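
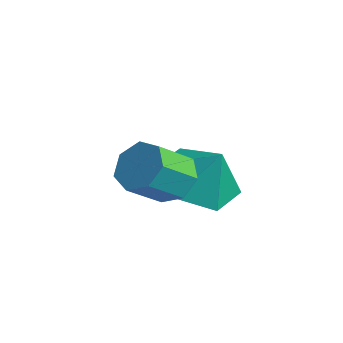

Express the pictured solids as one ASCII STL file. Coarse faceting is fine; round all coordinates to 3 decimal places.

solid 
facet normal -0.491 -0.178 -0.853
outer loop
vertex 2.811 -1.154 -2.232
vertex 2.35 -1.908 -1.809
vertex 1.959 -1.01 -1.771
endloop
endfacet
facet normal 0.333 0.879 0.341
outer loop
vertex 2.811 -1.154 -2.232
vertex 1.959 -1.01 -1.771
vertex 2.89 -1.712 -0.871
endloop
endfacet
facet normal -0.491 -0.178 -0.853
outer loop
vertex 1.959 -1.01 -1.771
vertex 2.35 -1.908 -1.809
vertex 1.497 -1.764 -1.348
endloop
endfacet
facet normal -0.280 0.595 0.754
outer loop
vertex 1.959 -1.01 -1.771
vertex 1.497 -1.764 -1.348
vertex 2.89 -1.712 -0.871
endloop
endfacet
facet normal -0.491 -0.179 -0.853
outer loop
vertex 1.497 -1.764 -1.348
vertex 2.35 -1.908 -1.809
vertex 1.888 -2.661 -1.385
endloop
endfacet
facet normal -0.313 -0.175 0.933
outer loop
vertex 1.497 -1.764 -1.348
vertex 1.888 -2.661 -1.385
vertex 2.89 -1.712 -0.871
endloop
endfacet
facet normal -0.492 -0.178 -0.852
outer loop
vertex 1.888 -2.661 -1.385
vertex 2.35 -1.908 -1.809
vertex 2.74 -2.806 -1.847
endloop
endfacet
facet normal 0.267 -0.662 0.701
outer loop
vertex 1.888 -2.661 -1.385
vertex 2.74 -2.806 -1.847
vertex 2.89 -1.712 -0.871
endloop
endfacet
facet normal -0.491 -0.177 -0.853
outer loop
vertex 2.74 -2.806 -1.847
vertex 2.35 -1.908 -1.809
vertex 3.202 -2.052 -2.27
endloop
endfacet
facet normal 0.880 -0.378 0.288
outer loop
vertex 2.74 -2.806 -1.847
vertex 3.202 -2.052 -2.27
vertex 2.89 -1.712 -0.871
endloop
endfacet
facet normal -0.491 -0.178 -0.853
outer loop
vertex 3.202 -2.052 -2.27
vertex 2.35 -1.908 -1.809
vertex 2.811 -1.154 -2.232
endloop
endfacet
facet normal 0.913 0.393 0.108
outer loop
vertex 3.202 -2.052 -2.27
vertex 2.811 -1.154 -2.232
vertex 2.89 -1.712 -0.871
endloop
endfacet
facet normal -0.033 0.790 -0.612
outer loop
vertex 3.787 -3.297 -1.146
vertex 3.222 -3.141 -0.914
vertex 3.792 -2.962 -0.714
endloop
endfacet
facet normal 0.999 0.021 -0.027
outer loop
vertex 3.787 -3.297 -1.146
vertex 3.792 -2.962 -0.714
vertex 3.822 -4.135 -0.498
endloop
endfacet
facet normal 0.999 0.021 -0.027
outer loop
vertex 3.822 -4.135 -0.498
vertex 3.792 -2.962 -0.714
vertex 3.827 -3.8 -0.066
endloop
endfacet
facet normal 0.033 -0.790 0.612
outer loop
vertex 3.822 -4.135 -0.498
vertex 3.827 -3.8 -0.066
vertex 3.258 -3.979 -0.266
endloop
endfacet
facet normal -0.034 0.791 -0.611
outer loop
vertex 3.792 -2.962 -0.714
vertex 3.222 -3.141 -0.914
vertex 3.368 -2.762 -0.432
endloop
endfacet
facet normal 0.631 0.491 0.601
outer loop
vertex 3.792 -2.962 -0.714
vertex 3.368 -2.762 -0.432
vertex 3.827 -3.8 -0.066
endloop
endfacet
facet normal 0.632 0.491 0.600
outer loop
vertex 3.827 -3.8 -0.066
vertex 3.368 -2.762 -0.432
vertex 3.404 -3.6 0.216
endloop
endfacet
facet normal 0.034 -0.791 0.611
outer loop
vertex 3.827 -3.8 -0.066
vertex 3.404 -3.6 0.216
vertex 3.258 -3.979 -0.266
endloop
endfacet
facet normal -0.033 0.791 -0.611
outer loop
vertex 3.368 -2.762 -0.432
vertex 3.222 -3.141 -0.914
vertex 2.834 -2.848 -0.514
endloop
endfacet
facet normal -0.215 0.592 0.777
outer loop
vertex 3.368 -2.762 -0.432
vertex 2.834 -2.848 -0.514
vertex 3.404 -3.6 0.216
endloop
endfacet
facet normal -0.213 0.592 0.777
outer loop
vertex 3.404 -3.6 0.216
vertex 2.834 -2.848 -0.514
vertex 2.87 -3.686 0.135
endloop
endfacet
facet normal 0.035 -0.791 0.611
outer loop
vertex 3.404 -3.6 0.216
vertex 2.87 -3.686 0.135
vertex 3.258 -3.979 -0.266
endloop
endfacet
facet normal -0.033 0.791 -0.611
outer loop
vertex 2.834 -2.848 -0.514
vertex 3.222 -3.141 -0.914
vertex 2.593 -3.154 -0.897
endloop
endfacet
facet normal -0.897 0.246 0.368
outer loop
vertex 2.834 -2.848 -0.514
vertex 2.593 -3.154 -0.897
vertex 2.87 -3.686 0.135
endloop
endfacet
facet normal -0.896 0.248 0.368
outer loop
vertex 2.87 -3.686 0.135
vertex 2.593 -3.154 -0.897
vertex 2.628 -3.992 -0.248
endloop
endfacet
facet normal 0.034 -0.791 0.611
outer loop
vertex 2.87 -3.686 0.135
vertex 2.628 -3.992 -0.248
vertex 3.258 -3.979 -0.266
endloop
endfacet
facet normal -0.033 0.790 -0.612
outer loop
vertex 2.593 -3.154 -0.897
vertex 3.222 -3.141 -0.914
vertex 2.825 -3.451 -1.293
endloop
endfacet
facet normal -0.905 -0.284 -0.317
outer loop
vertex 2.593 -3.154 -0.897
vertex 2.825 -3.451 -1.293
vertex 2.628 -3.992 -0.248
endloop
endfacet
facet normal -0.905 -0.284 -0.317
outer loop
vertex 2.628 -3.992 -0.248
vertex 2.825 -3.451 -1.293
vertex 2.86 -4.289 -0.644
endloop
endfacet
facet normal 0.034 -0.790 0.612
outer loop
vertex 2.628 -3.992 -0.248
vertex 2.86 -4.289 -0.644
vertex 3.258 -3.979 -0.266
endloop
endfacet
facet normal -0.034 0.791 -0.611
outer loop
vertex 2.825 -3.451 -1.293
vertex 3.222 -3.141 -0.914
vertex 3.357 -3.514 -1.404
endloop
endfacet
facet normal -0.231 -0.602 -0.765
outer loop
vertex 2.825 -3.451 -1.293
vertex 3.357 -3.514 -1.404
vertex 2.86 -4.289 -0.644
endloop
endfacet
facet normal -0.231 -0.602 -0.765
outer loop
vertex 2.86 -4.289 -0.644
vertex 3.357 -3.514 -1.404
vertex 3.392 -4.352 -0.755
endloop
endfacet
facet normal 0.034 -0.790 0.612
outer loop
vertex 2.86 -4.289 -0.644
vertex 3.392 -4.352 -0.755
vertex 3.258 -3.979 -0.266
endloop
endfacet
facet normal -0.033 0.791 -0.611
outer loop
vertex 3.357 -3.514 -1.404
vertex 3.222 -3.141 -0.914
vertex 3.787 -3.297 -1.146
endloop
endfacet
facet normal 0.616 -0.466 -0.635
outer loop
vertex 3.357 -3.514 -1.404
vertex 3.787 -3.297 -1.146
vertex 3.392 -4.352 -0.755
endloop
endfacet
facet normal 0.615 -0.466 -0.636
outer loop
vertex 3.392 -4.352 -0.755
vertex 3.787 -3.297 -1.146
vertex 3.822 -4.135 -0.498
endloop
endfacet
facet normal 0.033 -0.790 0.612
outer loop
vertex 3.392 -4.352 -0.755
vertex 3.822 -4.135 -0.498
vertex 3.258 -3.979 -0.266
endloop
endfacet

endsolid


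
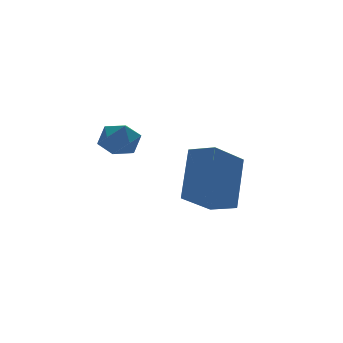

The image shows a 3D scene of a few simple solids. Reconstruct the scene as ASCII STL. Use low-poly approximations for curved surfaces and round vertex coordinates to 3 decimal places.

solid 
facet normal -0.390 -0.464 -0.795
outer loop
vertex 2.418 -4.747 -3.193
vertex 1.964 -3.899 -3.465
vertex 3.684 -4.344 -4.049
endloop
endfacet
facet normal 0.454 -0.848 0.273
outer loop
vertex 4.476 -3.401 -2.435
vertex 2.418 -4.747 -3.193
vertex 3.684 -4.344 -4.049
endloop
endfacet
facet normal -0.390 -0.464 -0.795
outer loop
vertex 3.684 -4.344 -4.049
vertex 1.964 -3.899 -3.465
vertex 3.23 -3.496 -4.321
endloop
endfacet
facet normal 0.801 0.255 -0.542
outer loop
vertex 3.23 -3.496 -4.321
vertex 4.476 -3.401 -2.435
vertex 3.684 -4.344 -4.049
endloop
endfacet
facet normal -0.801 -0.255 0.542
outer loop
vertex 2.418 -4.747 -3.193
vertex 2.756 -2.956 -1.851
vertex 1.964 -3.899 -3.465
endloop
endfacet
facet normal 0.454 -0.848 0.273
outer loop
vertex 3.21 -3.804 -1.579
vertex 2.418 -4.747 -3.193
vertex 4.476 -3.401 -2.435
endloop
endfacet
facet normal -0.801 -0.255 0.542
outer loop
vertex 3.21 -3.804 -1.579
vertex 2.756 -2.956 -1.851
vertex 2.418 -4.747 -3.193
endloop
endfacet
facet normal -0.454 0.848 -0.273
outer loop
vertex 1.964 -3.899 -3.465
vertex 2.756 -2.956 -1.851
vertex 3.23 -3.496 -4.321
endloop
endfacet
facet normal 0.801 0.255 -0.542
outer loop
vertex 4.022 -2.553 -2.707
vertex 4.476 -3.401 -2.435
vertex 3.23 -3.496 -4.321
endloop
endfacet
facet normal -0.454 0.848 -0.273
outer loop
vertex 3.23 -3.496 -4.321
vertex 2.756 -2.956 -1.851
vertex 4.022 -2.553 -2.707
endloop
endfacet
facet normal 0.390 0.464 0.795
outer loop
vertex 4.022 -2.553 -2.707
vertex 3.21 -3.804 -1.579
vertex 4.476 -3.401 -2.435
endloop
endfacet
facet normal 0.390 0.464 0.795
outer loop
vertex 2.756 -2.956 -1.851
vertex 3.21 -3.804 -1.579
vertex 4.022 -2.553 -2.707
endloop
endfacet
facet normal -0.560 0.811 0.168
outer loop
vertex -0.024 -3.043 -0.825
vertex -0.608 -3.428 -0.914
vertex -0.322 -3.363 -0.273
endloop
endfacet
facet normal 0.058 0.850 0.524
outer loop
vertex -0.024 -3.043 -0.825
vertex -0.322 -3.363 -0.273
vertex 0.378 -3.366 -0.345
endloop
endfacet
facet normal 0.589 0.807 0.049
outer loop
vertex -0.024 -3.043 -0.825
vertex 0.378 -3.366 -0.345
vertex 0.526 -3.432 -1.031
endloop
endfacet
facet normal 0.300 0.742 -0.600
outer loop
vertex -0.024 -3.043 -0.825
vertex 0.526 -3.432 -1.031
vertex -0.083 -3.47 -1.382
endloop
endfacet
facet normal -0.410 0.744 -0.527
outer loop
vertex -0.024 -3.043 -0.825
vertex -0.083 -3.47 -1.382
vertex -0.608 -3.428 -0.914
endloop
endfacet
facet normal 0.099 0.281 0.954
outer loop
vertex 0.378 -3.366 -0.345
vertex -0.322 -3.363 -0.273
vertex 0.043 -3.95 -0.138
endloop
endfacet
facet normal -0.899 0.220 0.379
outer loop
vertex -0.322 -3.363 -0.273
vertex -0.608 -3.428 -0.914
vertex -0.566 -3.988 -0.489
endloop
endfacet
facet normal -0.656 0.112 -0.746
outer loop
vertex -0.608 -3.428 -0.914
vertex -0.083 -3.47 -1.382
vertex -0.418 -4.054 -1.175
endloop
endfacet
facet normal 0.491 0.107 -0.864
outer loop
vertex -0.083 -3.47 -1.382
vertex 0.526 -3.432 -1.031
vertex 0.282 -4.057 -1.247
endloop
endfacet
facet normal 0.959 0.213 0.186
outer loop
vertex 0.526 -3.432 -1.031
vertex 0.378 -3.366 -0.345
vertex 0.568 -3.992 -0.606
endloop
endfacet
facet normal -0.300 -0.742 0.600
outer loop
vertex -0.016 -4.377 -0.695
vertex 0.043 -3.95 -0.138
vertex -0.566 -3.988 -0.489
endloop
endfacet
facet normal -0.589 -0.807 -0.049
outer loop
vertex -0.016 -4.377 -0.695
vertex -0.566 -3.988 -0.489
vertex -0.418 -4.054 -1.175
endloop
endfacet
facet normal -0.058 -0.850 -0.524
outer loop
vertex -0.016 -4.377 -0.695
vertex -0.418 -4.054 -1.175
vertex 0.282 -4.057 -1.247
endloop
endfacet
facet normal 0.560 -0.811 -0.168
outer loop
vertex -0.016 -4.377 -0.695
vertex 0.282 -4.057 -1.247
vertex 0.568 -3.992 -0.606
endloop
endfacet
facet normal 0.410 -0.744 0.527
outer loop
vertex -0.016 -4.377 -0.695
vertex 0.568 -3.992 -0.606
vertex 0.043 -3.95 -0.138
endloop
endfacet
facet normal -0.491 -0.107 0.864
outer loop
vertex -0.566 -3.988 -0.489
vertex 0.043 -3.95 -0.138
vertex -0.322 -3.363 -0.273
endloop
endfacet
facet normal -0.959 -0.213 -0.186
outer loop
vertex -0.418 -4.054 -1.175
vertex -0.566 -3.988 -0.489
vertex -0.608 -3.428 -0.914
endloop
endfacet
facet normal -0.099 -0.281 -0.954
outer loop
vertex 0.282 -4.057 -1.247
vertex -0.418 -4.054 -1.175
vertex -0.083 -3.47 -1.382
endloop
endfacet
facet normal 0.899 -0.220 -0.379
outer loop
vertex 0.568 -3.992 -0.606
vertex 0.282 -4.057 -1.247
vertex 0.526 -3.432 -1.031
endloop
endfacet
facet normal 0.656 -0.112 0.746
outer loop
vertex 0.043 -3.95 -0.138
vertex 0.568 -3.992 -0.606
vertex 0.378 -3.366 -0.345
endloop
endfacet

endsolid


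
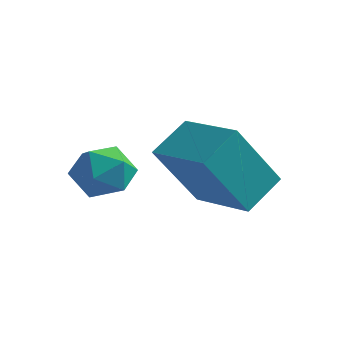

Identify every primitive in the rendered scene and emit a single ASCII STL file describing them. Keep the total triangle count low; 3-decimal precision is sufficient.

solid 
facet normal -0.960 0.254 -0.114
outer loop
vertex 2.76 2.625 4.119
vertex 3.23 3.655 2.458
vertex 2.577 1.632 3.451
endloop
endfacet
facet normal -0.234 -0.513 0.826
outer loop
vertex 4.19 1.205 3.642
vertex 2.76 2.625 4.119
vertex 2.577 1.632 3.451
endloop
endfacet
facet normal -0.960 0.254 -0.113
outer loop
vertex 2.577 1.632 3.451
vertex 3.23 3.655 2.458
vertex 3.046 2.663 1.79
endloop
endfacet
facet normal -0.152 -0.820 -0.552
outer loop
vertex 3.046 2.663 1.79
vertex 4.19 1.205 3.642
vertex 2.577 1.632 3.451
endloop
endfacet
facet normal 0.152 0.820 0.552
outer loop
vertex 2.76 2.625 4.119
vertex 4.843 3.228 2.649
vertex 3.23 3.655 2.458
endloop
endfacet
facet normal -0.234 -0.513 0.826
outer loop
vertex 4.374 2.197 4.31
vertex 2.76 2.625 4.119
vertex 4.19 1.205 3.642
endloop
endfacet
facet normal 0.152 0.820 0.552
outer loop
vertex 4.374 2.197 4.31
vertex 4.843 3.228 2.649
vertex 2.76 2.625 4.119
endloop
endfacet
facet normal 0.234 0.513 -0.826
outer loop
vertex 3.23 3.655 2.458
vertex 4.843 3.228 2.649
vertex 3.046 2.663 1.79
endloop
endfacet
facet normal -0.152 -0.820 -0.552
outer loop
vertex 4.66 2.235 1.981
vertex 4.19 1.205 3.642
vertex 3.046 2.663 1.79
endloop
endfacet
facet normal 0.234 0.513 -0.826
outer loop
vertex 3.046 2.663 1.79
vertex 4.843 3.228 2.649
vertex 4.66 2.235 1.981
endloop
endfacet
facet normal 0.960 -0.255 0.114
outer loop
vertex 4.66 2.235 1.981
vertex 4.374 2.197 4.31
vertex 4.19 1.205 3.642
endloop
endfacet
facet normal 0.961 -0.254 0.114
outer loop
vertex 4.843 3.228 2.649
vertex 4.374 2.197 4.31
vertex 4.66 2.235 1.981
endloop
endfacet
facet normal 0.280 0.043 0.959
outer loop
vertex 1.937 1.22 3.614
vertex 1.805 0.436 3.688
vertex 2.525 0.7 3.466
endloop
endfacet
facet normal 0.619 0.537 0.573
outer loop
vertex 1.937 1.22 3.614
vertex 2.525 0.7 3.466
vertex 2.42 1.332 2.987
endloop
endfacet
facet normal 0.128 0.955 0.269
outer loop
vertex 1.937 1.22 3.614
vertex 2.42 1.332 2.987
vertex 1.634 1.458 2.914
endloop
endfacet
facet normal -0.515 0.719 0.467
outer loop
vertex 1.937 1.22 3.614
vertex 1.634 1.458 2.914
vertex 1.254 0.904 3.347
endloop
endfacet
facet normal -0.421 0.155 0.894
outer loop
vertex 1.937 1.22 3.614
vertex 1.254 0.904 3.347
vertex 1.805 0.436 3.688
endloop
endfacet
facet normal 0.978 0.203 0.054
outer loop
vertex 2.42 1.332 2.987
vertex 2.525 0.7 3.466
vertex 2.586 0.616 2.673
endloop
endfacet
facet normal 0.428 -0.597 0.679
outer loop
vertex 2.525 0.7 3.466
vertex 1.805 0.436 3.688
vertex 2.206 0.062 3.106
endloop
endfacet
facet normal -0.707 -0.415 0.573
outer loop
vertex 1.805 0.436 3.688
vertex 1.254 0.904 3.347
vertex 1.42 0.188 3.033
endloop
endfacet
facet normal -0.860 0.497 -0.119
outer loop
vertex 1.254 0.904 3.347
vertex 1.634 1.458 2.914
vertex 1.315 0.82 2.554
endloop
endfacet
facet normal 0.182 0.879 -0.440
outer loop
vertex 1.634 1.458 2.914
vertex 2.42 1.332 2.987
vertex 2.035 1.084 2.332
endloop
endfacet
facet normal 0.515 -0.719 -0.467
outer loop
vertex 1.903 0.3 2.406
vertex 2.586 0.616 2.673
vertex 2.206 0.062 3.106
endloop
endfacet
facet normal -0.128 -0.955 -0.269
outer loop
vertex 1.903 0.3 2.406
vertex 2.206 0.062 3.106
vertex 1.42 0.188 3.033
endloop
endfacet
facet normal -0.619 -0.537 -0.573
outer loop
vertex 1.903 0.3 2.406
vertex 1.42 0.188 3.033
vertex 1.315 0.82 2.554
endloop
endfacet
facet normal -0.280 -0.043 -0.959
outer loop
vertex 1.903 0.3 2.406
vertex 1.315 0.82 2.554
vertex 2.035 1.084 2.332
endloop
endfacet
facet normal 0.421 -0.155 -0.894
outer loop
vertex 1.903 0.3 2.406
vertex 2.035 1.084 2.332
vertex 2.586 0.616 2.673
endloop
endfacet
facet normal 0.860 -0.497 0.119
outer loop
vertex 2.206 0.062 3.106
vertex 2.586 0.616 2.673
vertex 2.525 0.7 3.466
endloop
endfacet
facet normal -0.182 -0.879 0.440
outer loop
vertex 1.42 0.188 3.033
vertex 2.206 0.062 3.106
vertex 1.805 0.436 3.688
endloop
endfacet
facet normal -0.978 -0.203 -0.054
outer loop
vertex 1.315 0.82 2.554
vertex 1.42 0.188 3.033
vertex 1.254 0.904 3.347
endloop
endfacet
facet normal -0.428 0.597 -0.679
outer loop
vertex 2.035 1.084 2.332
vertex 1.315 0.82 2.554
vertex 1.634 1.458 2.914
endloop
endfacet
facet normal 0.707 0.415 -0.573
outer loop
vertex 2.586 0.616 2.673
vertex 2.035 1.084 2.332
vertex 2.42 1.332 2.987
endloop
endfacet

endsolid


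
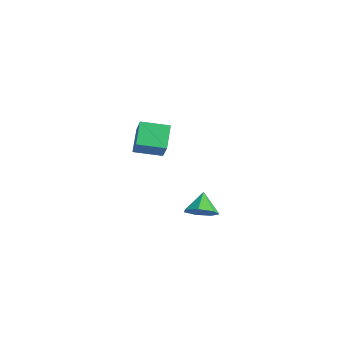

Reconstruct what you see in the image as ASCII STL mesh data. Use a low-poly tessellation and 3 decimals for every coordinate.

solid 
facet normal 0.545 -0.494 -0.678
outer loop
vertex 4.098 0.519 -2.585
vertex 3.703 0.959 -3.223
vertex 4.428 1.166 -2.791
endloop
endfacet
facet normal 0.307 0.143 0.941
outer loop
vertex 4.098 0.519 -2.585
vertex 4.428 1.166 -2.791
vertex 3.037 1.561 -2.397
endloop
endfacet
facet normal 0.545 -0.493 -0.678
outer loop
vertex 4.428 1.166 -2.791
vertex 3.703 0.959 -3.223
vertex 4.212 1.657 -3.322
endloop
endfacet
facet normal 0.368 0.752 0.546
outer loop
vertex 4.428 1.166 -2.791
vertex 4.212 1.657 -3.322
vertex 3.037 1.561 -2.397
endloop
endfacet
facet normal 0.545 -0.494 -0.678
outer loop
vertex 4.212 1.657 -3.322
vertex 3.703 0.959 -3.223
vertex 3.612 1.622 -3.779
endloop
endfacet
facet normal -0.070 0.997 0.015
outer loop
vertex 4.212 1.657 -3.322
vertex 3.612 1.622 -3.779
vertex 3.037 1.561 -2.397
endloop
endfacet
facet normal 0.546 -0.493 -0.677
outer loop
vertex 3.612 1.622 -3.779
vertex 3.703 0.959 -3.223
vertex 3.08 1.087 -3.818
endloop
endfacet
facet normal -0.677 0.692 -0.251
outer loop
vertex 3.612 1.622 -3.779
vertex 3.08 1.087 -3.818
vertex 3.037 1.561 -2.397
endloop
endfacet
facet normal 0.545 -0.494 -0.677
outer loop
vertex 3.08 1.087 -3.818
vertex 3.703 0.959 -3.223
vertex 3.017 0.456 -3.408
endloop
endfacet
facet normal -0.996 0.066 -0.052
outer loop
vertex 3.08 1.087 -3.818
vertex 3.017 0.456 -3.408
vertex 3.037 1.561 -2.397
endloop
endfacet
facet normal 0.545 -0.493 -0.678
outer loop
vertex 3.017 0.456 -3.408
vertex 3.703 0.959 -3.223
vertex 3.47 0.203 -2.86
endloop
endfacet
facet normal -0.787 -0.409 0.462
outer loop
vertex 3.017 0.456 -3.408
vertex 3.47 0.203 -2.86
vertex 3.037 1.561 -2.397
endloop
endfacet
facet normal 0.545 -0.493 -0.678
outer loop
vertex 3.47 0.203 -2.86
vertex 3.703 0.959 -3.223
vertex 4.098 0.519 -2.585
endloop
endfacet
facet normal -0.207 -0.374 0.904
outer loop
vertex 3.47 0.203 -2.86
vertex 4.098 0.519 -2.585
vertex 3.037 1.561 -2.397
endloop
endfacet
facet normal -0.593 0.239 -0.769
outer loop
vertex -3.715 2.145 -1.824
vertex -2.852 3.39 -2.102
vertex -2.853 1.344 -2.738
endloop
endfacet
facet normal -0.560 -0.808 0.180
outer loop
vertex -1.928 0.97 -1.538
vertex -3.715 2.145 -1.824
vertex -2.853 1.344 -2.738
endloop
endfacet
facet normal -0.593 0.239 -0.769
outer loop
vertex -2.853 1.344 -2.738
vertex -2.852 3.39 -2.102
vertex -1.99 2.588 -3.016
endloop
endfacet
facet normal 0.578 -0.538 -0.613
outer loop
vertex -1.99 2.588 -3.016
vertex -1.928 0.97 -1.538
vertex -2.853 1.344 -2.738
endloop
endfacet
facet normal -0.578 0.538 0.613
outer loop
vertex -3.715 2.145 -1.824
vertex -1.927 3.016 -0.902
vertex -2.852 3.39 -2.102
endloop
endfacet
facet normal -0.560 -0.808 0.181
outer loop
vertex -2.79 1.772 -0.624
vertex -3.715 2.145 -1.824
vertex -1.928 0.97 -1.538
endloop
endfacet
facet normal -0.578 0.538 0.613
outer loop
vertex -2.79 1.772 -0.624
vertex -1.927 3.016 -0.902
vertex -3.715 2.145 -1.824
endloop
endfacet
facet normal 0.561 0.808 -0.180
outer loop
vertex -2.852 3.39 -2.102
vertex -1.927 3.016 -0.902
vertex -1.99 2.588 -3.016
endloop
endfacet
facet normal 0.579 -0.538 -0.613
outer loop
vertex -1.065 2.215 -1.816
vertex -1.928 0.97 -1.538
vertex -1.99 2.588 -3.016
endloop
endfacet
facet normal 0.560 0.809 -0.180
outer loop
vertex -1.99 2.588 -3.016
vertex -1.927 3.016 -0.902
vertex -1.065 2.215 -1.816
endloop
endfacet
facet normal 0.593 -0.239 0.769
outer loop
vertex -1.065 2.215 -1.816
vertex -2.79 1.772 -0.624
vertex -1.928 0.97 -1.538
endloop
endfacet
facet normal 0.593 -0.239 0.769
outer loop
vertex -1.927 3.016 -0.902
vertex -2.79 1.772 -0.624
vertex -1.065 2.215 -1.816
endloop
endfacet

endsolid


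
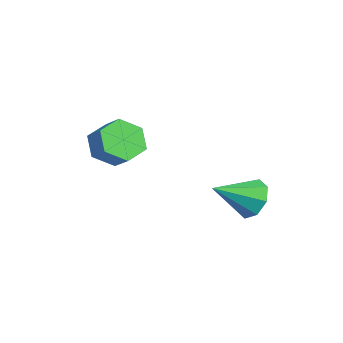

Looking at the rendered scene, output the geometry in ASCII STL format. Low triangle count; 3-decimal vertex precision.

solid 
facet normal -0.736 -0.369 -0.568
outer loop
vertex 0.35 -1.51 0.022
vertex -0.282 -0.697 0.312
vertex 0.341 -0.607 -0.553
endloop
endfacet
facet normal 0.677 -0.391 -0.624
outer loop
vertex 0.35 -1.51 0.022
vertex 0.341 -0.607 -0.553
vertex 1.174 -1.096 0.657
endloop
endfacet
facet normal 0.677 -0.391 -0.624
outer loop
vertex 1.174 -1.096 0.657
vertex 0.341 -0.607 -0.553
vertex 1.165 -0.194 0.082
endloop
endfacet
facet normal 0.736 0.369 0.567
outer loop
vertex 1.174 -1.096 0.657
vertex 1.165 -0.194 0.082
vertex 0.542 -0.283 0.948
endloop
endfacet
facet normal -0.736 -0.369 -0.568
outer loop
vertex 0.341 -0.607 -0.553
vertex -0.282 -0.697 0.312
vertex -0.291 0.206 -0.263
endloop
endfacet
facet normal 0.331 0.535 -0.777
outer loop
vertex 0.341 -0.607 -0.553
vertex -0.291 0.206 -0.263
vertex 1.165 -0.194 0.082
endloop
endfacet
facet normal 0.331 0.536 -0.777
outer loop
vertex 1.165 -0.194 0.082
vertex -0.291 0.206 -0.263
vertex 0.533 0.619 0.373
endloop
endfacet
facet normal 0.736 0.369 0.567
outer loop
vertex 1.165 -0.194 0.082
vertex 0.533 0.619 0.373
vertex 0.542 -0.283 0.948
endloop
endfacet
facet normal -0.736 -0.369 -0.568
outer loop
vertex -0.291 0.206 -0.263
vertex -0.282 -0.697 0.312
vertex -0.914 0.116 0.603
endloop
endfacet
facet normal -0.346 0.926 -0.153
outer loop
vertex -0.291 0.206 -0.263
vertex -0.914 0.116 0.603
vertex 0.533 0.619 0.373
endloop
endfacet
facet normal -0.346 0.925 -0.154
outer loop
vertex 0.533 0.619 0.373
vertex -0.914 0.116 0.603
vertex -0.09 0.53 1.238
endloop
endfacet
facet normal 0.736 0.369 0.568
outer loop
vertex 0.533 0.619 0.373
vertex -0.09 0.53 1.238
vertex 0.542 -0.283 0.948
endloop
endfacet
facet normal -0.736 -0.369 -0.567
outer loop
vertex -0.914 0.116 0.603
vertex -0.282 -0.697 0.312
vertex -0.905 -0.786 1.178
endloop
endfacet
facet normal -0.677 0.391 0.624
outer loop
vertex -0.914 0.116 0.603
vertex -0.905 -0.786 1.178
vertex -0.09 0.53 1.238
endloop
endfacet
facet normal -0.677 0.391 0.624
outer loop
vertex -0.09 0.53 1.238
vertex -0.905 -0.786 1.178
vertex -0.081 -0.373 1.813
endloop
endfacet
facet normal 0.736 0.369 0.568
outer loop
vertex -0.09 0.53 1.238
vertex -0.081 -0.373 1.813
vertex 0.542 -0.283 0.948
endloop
endfacet
facet normal -0.736 -0.369 -0.567
outer loop
vertex -0.905 -0.786 1.178
vertex -0.282 -0.697 0.312
vertex -0.273 -1.599 0.887
endloop
endfacet
facet normal -0.331 -0.535 0.777
outer loop
vertex -0.905 -0.786 1.178
vertex -0.273 -1.599 0.887
vertex -0.081 -0.373 1.813
endloop
endfacet
facet normal -0.332 -0.535 0.777
outer loop
vertex -0.081 -0.373 1.813
vertex -0.273 -1.599 0.887
vertex 0.551 -1.186 1.523
endloop
endfacet
facet normal 0.736 0.369 0.568
outer loop
vertex -0.081 -0.373 1.813
vertex 0.551 -1.186 1.523
vertex 0.542 -0.283 0.948
endloop
endfacet
facet normal -0.736 -0.369 -0.568
outer loop
vertex -0.273 -1.599 0.887
vertex -0.282 -0.697 0.312
vertex 0.35 -1.51 0.022
endloop
endfacet
facet normal 0.345 -0.926 0.154
outer loop
vertex -0.273 -1.599 0.887
vertex 0.35 -1.51 0.022
vertex 0.551 -1.186 1.523
endloop
endfacet
facet normal 0.347 -0.925 0.153
outer loop
vertex 0.551 -1.186 1.523
vertex 0.35 -1.51 0.022
vertex 1.174 -1.096 0.657
endloop
endfacet
facet normal 0.736 0.369 0.568
outer loop
vertex 0.551 -1.186 1.523
vertex 1.174 -1.096 0.657
vertex 0.542 -0.283 0.948
endloop
endfacet
facet normal -0.224 0.848 -0.481
outer loop
vertex 3.794 4.341 -1.884
vertex 2.885 4.324 -1.491
vertex 3.757 4.707 -1.221
endloop
endfacet
facet normal 0.975 -0.167 0.146
outer loop
vertex 3.794 4.341 -1.884
vertex 3.757 4.707 -1.221
vertex 3.315 2.696 -0.569
endloop
endfacet
facet normal -0.224 0.848 -0.480
outer loop
vertex 3.757 4.707 -1.221
vertex 2.885 4.324 -1.491
vertex 3.21 4.848 -0.717
endloop
endfacet
facet normal 0.687 0.083 0.722
outer loop
vertex 3.757 4.707 -1.221
vertex 3.21 4.848 -0.717
vertex 3.315 2.696 -0.569
endloop
endfacet
facet normal -0.223 0.848 -0.481
outer loop
vertex 3.21 4.848 -0.717
vertex 2.885 4.324 -1.491
vertex 2.472 4.683 -0.666
endloop
endfacet
facet normal 0.053 0.071 0.996
outer loop
vertex 3.21 4.848 -0.717
vertex 2.472 4.683 -0.666
vertex 3.315 2.696 -0.569
endloop
endfacet
facet normal -0.224 0.848 -0.481
outer loop
vertex 2.472 4.683 -0.666
vertex 2.885 4.324 -1.491
vertex 1.977 4.307 -1.098
endloop
endfacet
facet normal -0.556 -0.196 0.808
outer loop
vertex 2.472 4.683 -0.666
vertex 1.977 4.307 -1.098
vertex 3.315 2.696 -0.569
endloop
endfacet
facet normal -0.224 0.848 -0.480
outer loop
vertex 1.977 4.307 -1.098
vertex 2.885 4.324 -1.491
vertex 2.013 3.941 -1.761
endloop
endfacet
facet normal -0.783 -0.562 0.268
outer loop
vertex 1.977 4.307 -1.098
vertex 2.013 3.941 -1.761
vertex 3.315 2.696 -0.569
endloop
endfacet
facet normal -0.224 0.848 -0.480
outer loop
vertex 2.013 3.941 -1.761
vertex 2.885 4.324 -1.491
vertex 2.56 3.8 -2.266
endloop
endfacet
facet normal -0.494 -0.813 -0.309
outer loop
vertex 2.013 3.941 -1.761
vertex 2.56 3.8 -2.266
vertex 3.315 2.696 -0.569
endloop
endfacet
facet normal -0.222 0.848 -0.480
outer loop
vertex 2.56 3.8 -2.266
vertex 2.885 4.324 -1.491
vertex 3.298 3.965 -2.316
endloop
endfacet
facet normal 0.139 -0.801 -0.583
outer loop
vertex 2.56 3.8 -2.266
vertex 3.298 3.965 -2.316
vertex 3.315 2.696 -0.569
endloop
endfacet
facet normal -0.224 0.848 -0.481
outer loop
vertex 3.298 3.965 -2.316
vertex 2.885 4.324 -1.491
vertex 3.794 4.341 -1.884
endloop
endfacet
facet normal 0.748 -0.533 -0.395
outer loop
vertex 3.298 3.965 -2.316
vertex 3.794 4.341 -1.884
vertex 3.315 2.696 -0.569
endloop
endfacet

endsolid


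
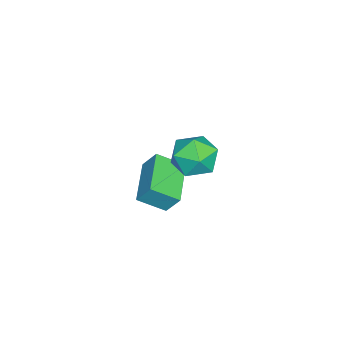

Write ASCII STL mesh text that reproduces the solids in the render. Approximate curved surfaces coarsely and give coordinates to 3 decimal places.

solid 
facet normal -0.204 0.964 -0.169
outer loop
vertex 3.802 0.808 2.519
vertex 2.856 0.609 2.524
vertex 3.304 0.848 3.348
endloop
endfacet
facet normal 0.403 0.893 0.199
outer loop
vertex 3.802 0.808 2.519
vertex 3.304 0.848 3.348
vertex 4.187 0.453 3.332
endloop
endfacet
facet normal 0.850 0.493 -0.187
outer loop
vertex 3.802 0.808 2.519
vertex 4.187 0.453 3.332
vertex 4.284 -0.03 2.499
endloop
endfacet
facet normal 0.519 0.317 -0.794
outer loop
vertex 3.802 0.808 2.519
vertex 4.284 -0.03 2.499
vertex 3.461 0.067 2.0
endloop
endfacet
facet normal -0.132 0.609 -0.782
outer loop
vertex 3.802 0.808 2.519
vertex 3.461 0.067 2.0
vertex 2.856 0.609 2.524
endloop
endfacet
facet normal 0.256 0.539 0.802
outer loop
vertex 4.187 0.453 3.332
vertex 3.304 0.848 3.348
vertex 3.479 0.033 3.84
endloop
endfacet
facet normal -0.727 0.655 0.206
outer loop
vertex 3.304 0.848 3.348
vertex 2.856 0.609 2.524
vertex 2.656 0.13 3.341
endloop
endfacet
facet normal -0.612 0.079 -0.787
outer loop
vertex 2.856 0.609 2.524
vertex 3.461 0.067 2.0
vertex 2.753 -0.353 2.508
endloop
endfacet
facet normal 0.443 -0.392 -0.806
outer loop
vertex 3.461 0.067 2.0
vertex 4.284 -0.03 2.499
vertex 3.636 -0.748 2.492
endloop
endfacet
facet normal 0.978 -0.108 0.176
outer loop
vertex 4.284 -0.03 2.499
vertex 4.187 0.453 3.332
vertex 4.084 -0.509 3.316
endloop
endfacet
facet normal -0.519 -0.317 0.794
outer loop
vertex 3.138 -0.708 3.321
vertex 3.479 0.033 3.84
vertex 2.656 0.13 3.341
endloop
endfacet
facet normal -0.850 -0.493 0.187
outer loop
vertex 3.138 -0.708 3.321
vertex 2.656 0.13 3.341
vertex 2.753 -0.353 2.508
endloop
endfacet
facet normal -0.403 -0.893 -0.199
outer loop
vertex 3.138 -0.708 3.321
vertex 2.753 -0.353 2.508
vertex 3.636 -0.748 2.492
endloop
endfacet
facet normal 0.204 -0.964 0.169
outer loop
vertex 3.138 -0.708 3.321
vertex 3.636 -0.748 2.492
vertex 4.084 -0.509 3.316
endloop
endfacet
facet normal 0.132 -0.609 0.782
outer loop
vertex 3.138 -0.708 3.321
vertex 4.084 -0.509 3.316
vertex 3.479 0.033 3.84
endloop
endfacet
facet normal -0.443 0.392 0.806
outer loop
vertex 2.656 0.13 3.341
vertex 3.479 0.033 3.84
vertex 3.304 0.848 3.348
endloop
endfacet
facet normal -0.978 0.108 -0.176
outer loop
vertex 2.753 -0.353 2.508
vertex 2.656 0.13 3.341
vertex 2.856 0.609 2.524
endloop
endfacet
facet normal -0.256 -0.539 -0.802
outer loop
vertex 3.636 -0.748 2.492
vertex 2.753 -0.353 2.508
vertex 3.461 0.067 2.0
endloop
endfacet
facet normal 0.727 -0.655 -0.206
outer loop
vertex 4.084 -0.509 3.316
vertex 3.636 -0.748 2.492
vertex 4.284 -0.03 2.499
endloop
endfacet
facet normal 0.612 -0.079 0.787
outer loop
vertex 3.479 0.033 3.84
vertex 4.084 -0.509 3.316
vertex 4.187 0.453 3.332
endloop
endfacet
facet normal -0.965 -0.182 0.189
outer loop
vertex 0.353 -2.864 -1.124
vertex 0.412 -2.304 -0.285
vertex 0.025 -1.824 -1.794
endloop
endfacet
facet normal -0.058 -0.554 -0.831
outer loop
vertex 1.868 -1.476 -2.155
vertex 0.353 -2.864 -1.124
vertex 0.025 -1.824 -1.794
endloop
endfacet
facet normal -0.965 -0.182 0.189
outer loop
vertex 0.025 -1.824 -1.794
vertex 0.412 -2.304 -0.285
vertex 0.084 -1.265 -0.956
endloop
endfacet
facet normal -0.256 0.812 -0.524
outer loop
vertex 0.084 -1.265 -0.956
vertex 1.868 -1.476 -2.155
vertex 0.025 -1.824 -1.794
endloop
endfacet
facet normal 0.256 -0.812 0.524
outer loop
vertex 0.353 -2.864 -1.124
vertex 2.255 -1.956 -0.646
vertex 0.412 -2.304 -0.285
endloop
endfacet
facet normal -0.057 -0.554 -0.830
outer loop
vertex 2.196 -2.515 -1.484
vertex 0.353 -2.864 -1.124
vertex 1.868 -1.476 -2.155
endloop
endfacet
facet normal 0.256 -0.812 0.524
outer loop
vertex 2.196 -2.515 -1.484
vertex 2.255 -1.956 -0.646
vertex 0.353 -2.864 -1.124
endloop
endfacet
facet normal 0.058 0.554 0.830
outer loop
vertex 0.412 -2.304 -0.285
vertex 2.255 -1.956 -0.646
vertex 0.084 -1.265 -0.956
endloop
endfacet
facet normal -0.256 0.812 -0.524
outer loop
vertex 1.927 -0.916 -1.316
vertex 1.868 -1.476 -2.155
vertex 0.084 -1.265 -0.956
endloop
endfacet
facet normal 0.058 0.553 0.831
outer loop
vertex 0.084 -1.265 -0.956
vertex 2.255 -1.956 -0.646
vertex 1.927 -0.916 -1.316
endloop
endfacet
facet normal 0.965 0.182 -0.189
outer loop
vertex 1.927 -0.916 -1.316
vertex 2.196 -2.515 -1.484
vertex 1.868 -1.476 -2.155
endloop
endfacet
facet normal 0.965 0.182 -0.189
outer loop
vertex 2.255 -1.956 -0.646
vertex 2.196 -2.515 -1.484
vertex 1.927 -0.916 -1.316
endloop
endfacet

endsolid


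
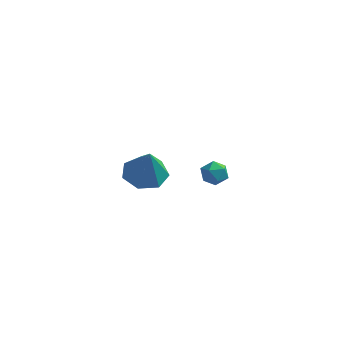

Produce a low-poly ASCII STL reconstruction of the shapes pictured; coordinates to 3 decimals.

solid 
facet normal -0.081 0.838 0.540
outer loop
vertex 0.911 2.777 -2.779
vertex 1.146 2.421 -2.192
vertex 1.621 2.75 -2.631
endloop
endfacet
facet normal 0.067 0.988 -0.142
outer loop
vertex 0.911 2.777 -2.779
vertex 1.621 2.75 -2.631
vertex 1.389 2.668 -3.313
endloop
endfacet
facet normal -0.449 0.707 -0.547
outer loop
vertex 0.911 2.777 -2.779
vertex 1.389 2.668 -3.313
vertex 0.771 2.288 -3.296
endloop
endfacet
facet normal -0.917 0.383 -0.114
outer loop
vertex 0.911 2.777 -2.779
vertex 0.771 2.288 -3.296
vertex 0.621 2.136 -2.603
endloop
endfacet
facet normal -0.688 0.464 0.557
outer loop
vertex 0.911 2.777 -2.779
vertex 0.621 2.136 -2.603
vertex 1.146 2.421 -2.192
endloop
endfacet
facet normal 0.681 0.663 -0.311
outer loop
vertex 1.389 2.668 -3.313
vertex 1.621 2.75 -2.631
vertex 1.919 2.244 -3.057
endloop
endfacet
facet normal 0.441 0.421 0.793
outer loop
vertex 1.621 2.75 -2.631
vertex 1.146 2.421 -2.192
vertex 1.769 2.092 -2.364
endloop
endfacet
facet normal -0.542 -0.183 0.820
outer loop
vertex 1.146 2.421 -2.192
vertex 0.621 2.136 -2.603
vertex 1.151 1.712 -2.347
endloop
endfacet
facet normal -0.912 -0.313 -0.266
outer loop
vertex 0.621 2.136 -2.603
vertex 0.771 2.288 -3.296
vertex 0.919 1.63 -3.029
endloop
endfacet
facet normal -0.156 0.210 -0.965
outer loop
vertex 0.771 2.288 -3.296
vertex 1.389 2.668 -3.313
vertex 1.394 1.959 -3.468
endloop
endfacet
facet normal 0.917 -0.383 0.114
outer loop
vertex 1.629 1.603 -2.881
vertex 1.919 2.244 -3.057
vertex 1.769 2.092 -2.364
endloop
endfacet
facet normal 0.449 -0.707 0.547
outer loop
vertex 1.629 1.603 -2.881
vertex 1.769 2.092 -2.364
vertex 1.151 1.712 -2.347
endloop
endfacet
facet normal -0.067 -0.988 0.142
outer loop
vertex 1.629 1.603 -2.881
vertex 1.151 1.712 -2.347
vertex 0.919 1.63 -3.029
endloop
endfacet
facet normal 0.081 -0.838 -0.540
outer loop
vertex 1.629 1.603 -2.881
vertex 0.919 1.63 -3.029
vertex 1.394 1.959 -3.468
endloop
endfacet
facet normal 0.688 -0.464 -0.557
outer loop
vertex 1.629 1.603 -2.881
vertex 1.394 1.959 -3.468
vertex 1.919 2.244 -3.057
endloop
endfacet
facet normal 0.912 0.313 0.266
outer loop
vertex 1.769 2.092 -2.364
vertex 1.919 2.244 -3.057
vertex 1.621 2.75 -2.631
endloop
endfacet
facet normal 0.156 -0.210 0.965
outer loop
vertex 1.151 1.712 -2.347
vertex 1.769 2.092 -2.364
vertex 1.146 2.421 -2.192
endloop
endfacet
facet normal -0.681 -0.663 0.311
outer loop
vertex 0.919 1.63 -3.029
vertex 1.151 1.712 -2.347
vertex 0.621 2.136 -2.603
endloop
endfacet
facet normal -0.441 -0.421 -0.793
outer loop
vertex 1.394 1.959 -3.468
vertex 0.919 1.63 -3.029
vertex 0.771 2.288 -3.296
endloop
endfacet
facet normal 0.542 0.183 -0.820
outer loop
vertex 1.919 2.244 -3.057
vertex 1.394 1.959 -3.468
vertex 1.389 2.668 -3.313
endloop
endfacet
facet normal -0.218 0.284 -0.934
outer loop
vertex 0.732 -4.094 0.595
vertex -0.062 -3.541 0.948
vertex 0.915 -3.246 0.81
endloop
endfacet
facet normal 0.946 -0.255 0.201
outer loop
vertex 0.732 -4.094 0.595
vertex 0.915 -3.246 0.81
vertex 0.322 -4.039 2.592
endloop
endfacet
facet normal -0.217 0.283 -0.934
outer loop
vertex 0.915 -3.246 0.81
vertex -0.062 -3.541 0.948
vertex 0.363 -2.62 1.128
endloop
endfacet
facet normal 0.770 0.447 0.455
outer loop
vertex 0.915 -3.246 0.81
vertex 0.363 -2.62 1.128
vertex 0.322 -4.039 2.592
endloop
endfacet
facet normal -0.219 0.283 -0.934
outer loop
vertex 0.363 -2.62 1.128
vertex -0.062 -3.541 0.948
vertex -0.509 -2.687 1.312
endloop
endfacet
facet normal 0.092 0.714 0.694
outer loop
vertex 0.363 -2.62 1.128
vertex -0.509 -2.687 1.312
vertex 0.322 -4.039 2.592
endloop
endfacet
facet normal -0.218 0.284 -0.934
outer loop
vertex -0.509 -2.687 1.312
vertex -0.062 -3.541 0.948
vertex -1.045 -3.397 1.221
endloop
endfacet
facet normal -0.580 0.343 0.739
outer loop
vertex -0.509 -2.687 1.312
vertex -1.045 -3.397 1.221
vertex 0.322 -4.039 2.592
endloop
endfacet
facet normal -0.218 0.283 -0.934
outer loop
vertex -1.045 -3.397 1.221
vertex -0.062 -3.541 0.948
vertex -0.84 -4.215 0.925
endloop
endfacet
facet normal -0.737 -0.386 0.555
outer loop
vertex -1.045 -3.397 1.221
vertex -0.84 -4.215 0.925
vertex 0.322 -4.039 2.592
endloop
endfacet
facet normal -0.218 0.284 -0.934
outer loop
vertex -0.84 -4.215 0.925
vertex -0.062 -3.541 0.948
vertex -0.049 -4.525 0.646
endloop
endfacet
facet normal -0.263 -0.923 0.281
outer loop
vertex -0.84 -4.215 0.925
vertex -0.049 -4.525 0.646
vertex 0.322 -4.039 2.592
endloop
endfacet
facet normal -0.218 0.284 -0.934
outer loop
vertex -0.049 -4.525 0.646
vertex -0.062 -3.541 0.948
vertex 0.732 -4.094 0.595
endloop
endfacet
facet normal 0.486 -0.865 0.124
outer loop
vertex -0.049 -4.525 0.646
vertex 0.732 -4.094 0.595
vertex 0.322 -4.039 2.592
endloop
endfacet

endsolid


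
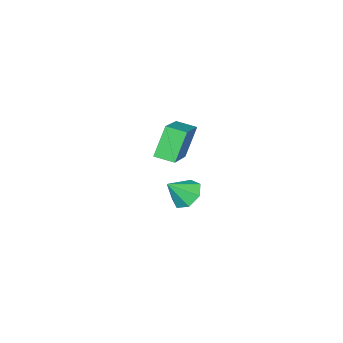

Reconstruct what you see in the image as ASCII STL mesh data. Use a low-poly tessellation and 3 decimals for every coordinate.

solid 
facet normal -0.654 0.273 -0.706
outer loop
vertex 1.909 0.996 -4.887
vertex 1.364 0.987 -4.386
vertex 1.805 1.549 -4.577
endloop
endfacet
facet normal 0.967 0.235 -0.095
outer loop
vertex 1.909 0.996 -4.887
vertex 1.805 1.549 -4.577
vertex 2.116 0.673 -3.574
endloop
endfacet
facet normal -0.653 0.272 -0.707
outer loop
vertex 1.805 1.549 -4.577
vertex 1.364 0.987 -4.386
vertex 1.369 1.679 -4.124
endloop
endfacet
facet normal 0.618 0.677 0.400
outer loop
vertex 1.805 1.549 -4.577
vertex 1.369 1.679 -4.124
vertex 2.116 0.673 -3.574
endloop
endfacet
facet normal -0.653 0.272 -0.706
outer loop
vertex 1.369 1.679 -4.124
vertex 1.364 0.987 -4.386
vertex 0.929 1.287 -3.868
endloop
endfacet
facet normal 0.049 0.507 0.861
outer loop
vertex 1.369 1.679 -4.124
vertex 0.929 1.287 -3.868
vertex 2.116 0.673 -3.574
endloop
endfacet
facet normal -0.654 0.272 -0.706
outer loop
vertex 0.929 1.287 -3.868
vertex 1.364 0.987 -4.386
vertex 0.817 0.669 -4.002
endloop
endfacet
facet normal -0.309 -0.148 0.939
outer loop
vertex 0.929 1.287 -3.868
vertex 0.817 0.669 -4.002
vertex 2.116 0.673 -3.574
endloop
endfacet
facet normal -0.654 0.272 -0.706
outer loop
vertex 0.817 0.669 -4.002
vertex 1.364 0.987 -4.386
vertex 1.117 0.29 -4.426
endloop
endfacet
facet normal -0.188 -0.795 0.577
outer loop
vertex 0.817 0.669 -4.002
vertex 1.117 0.29 -4.426
vertex 2.116 0.673 -3.574
endloop
endfacet
facet normal -0.653 0.272 -0.707
outer loop
vertex 1.117 0.29 -4.426
vertex 1.364 0.987 -4.386
vertex 1.603 0.436 -4.819
endloop
endfacet
facet normal 0.322 -0.945 0.047
outer loop
vertex 1.117 0.29 -4.426
vertex 1.603 0.436 -4.819
vertex 2.116 0.673 -3.574
endloop
endfacet
facet normal -0.654 0.271 -0.706
outer loop
vertex 1.603 0.436 -4.819
vertex 1.364 0.987 -4.386
vertex 1.909 0.996 -4.887
endloop
endfacet
facet normal 0.836 -0.487 -0.252
outer loop
vertex 1.603 0.436 -4.819
vertex 1.909 0.996 -4.887
vertex 2.116 0.673 -3.574
endloop
endfacet
facet normal -0.754 -0.482 -0.445
outer loop
vertex 2.357 1.409 0.431
vertex 1.992 2.126 0.273
vertex 3.042 1.484 -0.811
endloop
endfacet
facet normal 0.445 -0.874 0.193
outer loop
vertex 4.528 2.434 0.067
vertex 2.357 1.409 0.431
vertex 3.042 1.484 -0.811
endloop
endfacet
facet normal -0.754 -0.482 -0.445
outer loop
vertex 3.042 1.484 -0.811
vertex 1.992 2.126 0.273
vertex 2.677 2.201 -0.969
endloop
endfacet
facet normal 0.483 0.053 -0.874
outer loop
vertex 2.677 2.201 -0.969
vertex 4.528 2.434 0.067
vertex 3.042 1.484 -0.811
endloop
endfacet
facet normal -0.483 -0.053 0.874
outer loop
vertex 2.357 1.409 0.431
vertex 3.478 3.076 1.151
vertex 1.992 2.126 0.273
endloop
endfacet
facet normal 0.445 -0.874 0.193
outer loop
vertex 3.843 2.359 1.309
vertex 2.357 1.409 0.431
vertex 4.528 2.434 0.067
endloop
endfacet
facet normal -0.483 -0.053 0.874
outer loop
vertex 3.843 2.359 1.309
vertex 3.478 3.076 1.151
vertex 2.357 1.409 0.431
endloop
endfacet
facet normal -0.445 0.874 -0.193
outer loop
vertex 1.992 2.126 0.273
vertex 3.478 3.076 1.151
vertex 2.677 2.201 -0.969
endloop
endfacet
facet normal 0.483 0.053 -0.874
outer loop
vertex 4.163 3.151 -0.091
vertex 4.528 2.434 0.067
vertex 2.677 2.201 -0.969
endloop
endfacet
facet normal -0.445 0.874 -0.193
outer loop
vertex 2.677 2.201 -0.969
vertex 3.478 3.076 1.151
vertex 4.163 3.151 -0.091
endloop
endfacet
facet normal 0.754 0.482 0.445
outer loop
vertex 4.163 3.151 -0.091
vertex 3.843 2.359 1.309
vertex 4.528 2.434 0.067
endloop
endfacet
facet normal 0.754 0.482 0.445
outer loop
vertex 3.478 3.076 1.151
vertex 3.843 2.359 1.309
vertex 4.163 3.151 -0.091
endloop
endfacet

endsolid


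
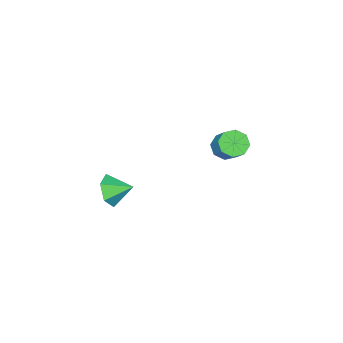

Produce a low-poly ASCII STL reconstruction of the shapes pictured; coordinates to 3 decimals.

solid 
facet normal -0.310 -0.644 -0.699
outer loop
vertex -2.544 -0.606 1.86
vertex -3.336 -0.512 2.124
vertex -2.85 -0.129 1.556
endloop
endfacet
facet normal 0.823 0.187 -0.536
outer loop
vertex -2.544 -0.606 1.86
vertex -2.85 -0.129 1.556
vertex -2.052 0.418 2.972
endloop
endfacet
facet normal 0.823 0.187 -0.536
outer loop
vertex -2.052 0.418 2.972
vertex -2.85 -0.129 1.556
vertex -2.358 0.895 2.668
endloop
endfacet
facet normal 0.310 0.644 0.699
outer loop
vertex -2.052 0.418 2.972
vertex -2.358 0.895 2.668
vertex -2.844 0.512 3.236
endloop
endfacet
facet normal -0.310 -0.644 -0.699
outer loop
vertex -2.85 -0.129 1.556
vertex -3.336 -0.512 2.124
vertex -3.441 0.124 1.585
endloop
endfacet
facet normal 0.246 0.656 -0.713
outer loop
vertex -2.85 -0.129 1.556
vertex -3.441 0.124 1.585
vertex -2.358 0.895 2.668
endloop
endfacet
facet normal 0.246 0.656 -0.713
outer loop
vertex -2.358 0.895 2.668
vertex -3.441 0.124 1.585
vertex -2.948 1.148 2.697
endloop
endfacet
facet normal 0.310 0.644 0.700
outer loop
vertex -2.358 0.895 2.668
vertex -2.948 1.148 2.697
vertex -2.844 0.512 3.236
endloop
endfacet
facet normal -0.310 -0.644 -0.699
outer loop
vertex -3.441 0.124 1.585
vertex -3.336 -0.512 2.124
vertex -3.97 0.004 1.93
endloop
endfacet
facet normal -0.476 0.742 -0.472
outer loop
vertex -3.441 0.124 1.585
vertex -3.97 0.004 1.93
vertex -2.948 1.148 2.697
endloop
endfacet
facet normal -0.476 0.742 -0.472
outer loop
vertex -2.948 1.148 2.697
vertex -3.97 0.004 1.93
vertex -3.477 1.028 3.042
endloop
endfacet
facet normal 0.310 0.644 0.700
outer loop
vertex -2.948 1.148 2.697
vertex -3.477 1.028 3.042
vertex -2.844 0.512 3.236
endloop
endfacet
facet normal -0.310 -0.644 -0.700
outer loop
vertex -3.97 0.004 1.93
vertex -3.336 -0.512 2.124
vertex -4.128 -0.418 2.388
endloop
endfacet
facet normal -0.918 0.393 0.045
outer loop
vertex -3.97 0.004 1.93
vertex -4.128 -0.418 2.388
vertex -3.477 1.028 3.042
endloop
endfacet
facet normal -0.918 0.394 0.044
outer loop
vertex -3.477 1.028 3.042
vertex -4.128 -0.418 2.388
vertex -3.636 0.606 3.5
endloop
endfacet
facet normal 0.310 0.643 0.700
outer loop
vertex -3.477 1.028 3.042
vertex -3.636 0.606 3.5
vertex -2.844 0.512 3.236
endloop
endfacet
facet normal -0.310 -0.644 -0.699
outer loop
vertex -4.128 -0.418 2.388
vertex -3.336 -0.512 2.124
vertex -3.822 -0.895 2.692
endloop
endfacet
facet normal -0.823 -0.187 0.536
outer loop
vertex -4.128 -0.418 2.388
vertex -3.822 -0.895 2.692
vertex -3.636 0.606 3.5
endloop
endfacet
facet normal -0.823 -0.187 0.536
outer loop
vertex -3.636 0.606 3.5
vertex -3.822 -0.895 2.692
vertex -3.33 0.129 3.804
endloop
endfacet
facet normal 0.310 0.644 0.699
outer loop
vertex -3.636 0.606 3.5
vertex -3.33 0.129 3.804
vertex -2.844 0.512 3.236
endloop
endfacet
facet normal -0.310 -0.644 -0.700
outer loop
vertex -3.822 -0.895 2.692
vertex -3.336 -0.512 2.124
vertex -3.232 -1.148 2.663
endloop
endfacet
facet normal -0.246 -0.656 0.713
outer loop
vertex -3.822 -0.895 2.692
vertex -3.232 -1.148 2.663
vertex -3.33 0.129 3.804
endloop
endfacet
facet normal -0.246 -0.656 0.713
outer loop
vertex -3.33 0.129 3.804
vertex -3.232 -1.148 2.663
vertex -2.739 -0.124 3.775
endloop
endfacet
facet normal 0.310 0.644 0.699
outer loop
vertex -3.33 0.129 3.804
vertex -2.739 -0.124 3.775
vertex -2.844 0.512 3.236
endloop
endfacet
facet normal -0.310 -0.644 -0.700
outer loop
vertex -3.232 -1.148 2.663
vertex -3.336 -0.512 2.124
vertex -2.703 -1.028 2.318
endloop
endfacet
facet normal 0.476 -0.742 0.472
outer loop
vertex -3.232 -1.148 2.663
vertex -2.703 -1.028 2.318
vertex -2.739 -0.124 3.775
endloop
endfacet
facet normal 0.476 -0.742 0.472
outer loop
vertex -2.739 -0.124 3.775
vertex -2.703 -1.028 2.318
vertex -2.21 -0.004 3.43
endloop
endfacet
facet normal 0.310 0.644 0.699
outer loop
vertex -2.739 -0.124 3.775
vertex -2.21 -0.004 3.43
vertex -2.844 0.512 3.236
endloop
endfacet
facet normal -0.310 -0.643 -0.700
outer loop
vertex -2.703 -1.028 2.318
vertex -3.336 -0.512 2.124
vertex -2.544 -0.606 1.86
endloop
endfacet
facet normal 0.918 -0.394 -0.044
outer loop
vertex -2.703 -1.028 2.318
vertex -2.544 -0.606 1.86
vertex -2.21 -0.004 3.43
endloop
endfacet
facet normal 0.919 -0.393 -0.045
outer loop
vertex -2.21 -0.004 3.43
vertex -2.544 -0.606 1.86
vertex -2.052 0.418 2.972
endloop
endfacet
facet normal 0.310 0.644 0.700
outer loop
vertex -2.21 -0.004 3.43
vertex -2.052 0.418 2.972
vertex -2.844 0.512 3.236
endloop
endfacet
facet normal 0.492 -0.773 -0.400
outer loop
vertex 3.967 -1.983 2.504
vertex 3.393 -1.926 1.688
vertex 4.246 -1.407 1.735
endloop
endfacet
facet normal 0.416 0.649 0.637
outer loop
vertex 3.967 -1.983 2.504
vertex 4.246 -1.407 1.735
vertex 2.747 -0.914 2.212
endloop
endfacet
facet normal 0.492 -0.773 -0.401
outer loop
vertex 4.246 -1.407 1.735
vertex 3.393 -1.926 1.688
vertex 3.671 -1.35 0.919
endloop
endfacet
facet normal 0.273 0.954 -0.126
outer loop
vertex 4.246 -1.407 1.735
vertex 3.671 -1.35 0.919
vertex 2.747 -0.914 2.212
endloop
endfacet
facet normal 0.493 -0.773 -0.401
outer loop
vertex 3.671 -1.35 0.919
vertex 3.393 -1.926 1.688
vertex 2.818 -1.869 0.871
endloop
endfacet
facet normal -0.414 0.731 -0.542
outer loop
vertex 3.671 -1.35 0.919
vertex 2.818 -1.869 0.871
vertex 2.747 -0.914 2.212
endloop
endfacet
facet normal 0.492 -0.773 -0.400
outer loop
vertex 2.818 -1.869 0.871
vertex 3.393 -1.926 1.688
vertex 2.539 -2.445 1.64
endloop
endfacet
facet normal -0.959 0.203 -0.196
outer loop
vertex 2.818 -1.869 0.871
vertex 2.539 -2.445 1.64
vertex 2.747 -0.914 2.212
endloop
endfacet
facet normal 0.492 -0.773 -0.401
outer loop
vertex 2.539 -2.445 1.64
vertex 3.393 -1.926 1.688
vertex 3.114 -2.502 2.456
endloop
endfacet
facet normal -0.817 -0.101 0.568
outer loop
vertex 2.539 -2.445 1.64
vertex 3.114 -2.502 2.456
vertex 2.747 -0.914 2.212
endloop
endfacet
facet normal 0.493 -0.773 -0.400
outer loop
vertex 3.114 -2.502 2.456
vertex 3.393 -1.926 1.688
vertex 3.967 -1.983 2.504
endloop
endfacet
facet normal -0.129 0.121 0.984
outer loop
vertex 3.114 -2.502 2.456
vertex 3.967 -1.983 2.504
vertex 2.747 -0.914 2.212
endloop
endfacet

endsolid


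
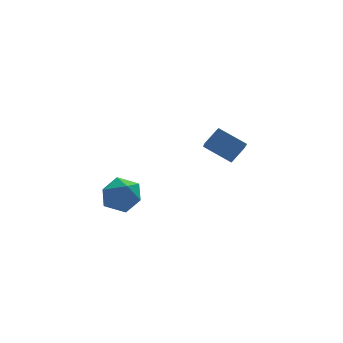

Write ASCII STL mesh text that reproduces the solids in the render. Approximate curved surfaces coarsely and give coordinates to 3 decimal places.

solid 
facet normal -0.706 -0.324 -0.630
outer loop
vertex 1.552 0.517 -1.074
vertex 1.768 1.377 -1.759
vertex 2.622 -0.35 -1.828
endloop
endfacet
facet normal -0.192 -0.768 0.610
outer loop
vertex 3.392 0.003 -1.141
vertex 1.552 0.517 -1.074
vertex 2.622 -0.35 -1.828
endloop
endfacet
facet normal -0.706 -0.324 -0.630
outer loop
vertex 2.622 -0.35 -1.828
vertex 1.768 1.377 -1.759
vertex 2.838 0.51 -2.512
endloop
endfacet
facet normal 0.681 -0.553 -0.480
outer loop
vertex 2.838 0.51 -2.512
vertex 3.392 0.003 -1.141
vertex 2.622 -0.35 -1.828
endloop
endfacet
facet normal -0.681 0.553 0.479
outer loop
vertex 1.552 0.517 -1.074
vertex 2.538 1.73 -1.072
vertex 1.768 1.377 -1.759
endloop
endfacet
facet normal -0.192 -0.768 0.611
outer loop
vertex 2.322 0.87 -0.388
vertex 1.552 0.517 -1.074
vertex 3.392 0.003 -1.141
endloop
endfacet
facet normal -0.681 0.553 0.480
outer loop
vertex 2.322 0.87 -0.388
vertex 2.538 1.73 -1.072
vertex 1.552 0.517 -1.074
endloop
endfacet
facet normal 0.193 0.768 -0.611
outer loop
vertex 1.768 1.377 -1.759
vertex 2.538 1.73 -1.072
vertex 2.838 0.51 -2.512
endloop
endfacet
facet normal 0.681 -0.553 -0.480
outer loop
vertex 3.608 0.863 -1.826
vertex 3.392 0.003 -1.141
vertex 2.838 0.51 -2.512
endloop
endfacet
facet normal 0.192 0.768 -0.611
outer loop
vertex 2.838 0.51 -2.512
vertex 2.538 1.73 -1.072
vertex 3.608 0.863 -1.826
endloop
endfacet
facet normal 0.706 0.324 0.630
outer loop
vertex 3.608 0.863 -1.826
vertex 2.322 0.87 -0.388
vertex 3.392 0.003 -1.141
endloop
endfacet
facet normal 0.706 0.324 0.630
outer loop
vertex 2.538 1.73 -1.072
vertex 2.322 0.87 -0.388
vertex 3.608 0.863 -1.826
endloop
endfacet
facet normal -0.648 0.451 0.614
outer loop
vertex -3.63 -1.151 -2.259
vertex -3.77 -2.03 -1.761
vertex -3.038 -1.386 -1.461
endloop
endfacet
facet normal -0.154 0.911 0.383
outer loop
vertex -3.63 -1.151 -2.259
vertex -3.038 -1.386 -1.461
vertex -2.627 -0.966 -2.295
endloop
endfacet
facet normal -0.183 0.926 -0.330
outer loop
vertex -3.63 -1.151 -2.259
vertex -2.627 -0.966 -2.295
vertex -3.105 -1.351 -3.11
endloop
endfacet
facet normal -0.694 0.475 -0.540
outer loop
vertex -3.63 -1.151 -2.259
vertex -3.105 -1.351 -3.11
vertex -3.812 -2.009 -2.78
endloop
endfacet
facet normal -0.982 0.182 0.044
outer loop
vertex -3.63 -1.151 -2.259
vertex -3.812 -2.009 -2.78
vertex -3.77 -2.03 -1.761
endloop
endfacet
facet normal 0.487 0.660 0.572
outer loop
vertex -2.627 -0.966 -2.295
vertex -3.038 -1.386 -1.461
vertex -2.148 -1.731 -1.82
endloop
endfacet
facet normal -0.313 -0.085 0.946
outer loop
vertex -3.038 -1.386 -1.461
vertex -3.77 -2.03 -1.761
vertex -2.855 -2.389 -1.49
endloop
endfacet
facet normal -0.854 -0.520 0.024
outer loop
vertex -3.77 -2.03 -1.761
vertex -3.812 -2.009 -2.78
vertex -3.333 -2.774 -2.305
endloop
endfacet
facet normal -0.388 -0.044 -0.920
outer loop
vertex -3.812 -2.009 -2.78
vertex -3.105 -1.351 -3.11
vertex -2.922 -2.354 -3.139
endloop
endfacet
facet normal 0.441 0.684 -0.581
outer loop
vertex -3.105 -1.351 -3.11
vertex -2.627 -0.966 -2.295
vertex -2.19 -1.71 -2.839
endloop
endfacet
facet normal 0.694 -0.475 0.540
outer loop
vertex -2.33 -2.589 -2.341
vertex -2.148 -1.731 -1.82
vertex -2.855 -2.389 -1.49
endloop
endfacet
facet normal 0.183 -0.926 0.330
outer loop
vertex -2.33 -2.589 -2.341
vertex -2.855 -2.389 -1.49
vertex -3.333 -2.774 -2.305
endloop
endfacet
facet normal 0.154 -0.911 -0.383
outer loop
vertex -2.33 -2.589 -2.341
vertex -3.333 -2.774 -2.305
vertex -2.922 -2.354 -3.139
endloop
endfacet
facet normal 0.648 -0.451 -0.614
outer loop
vertex -2.33 -2.589 -2.341
vertex -2.922 -2.354 -3.139
vertex -2.19 -1.71 -2.839
endloop
endfacet
facet normal 0.982 -0.182 -0.044
outer loop
vertex -2.33 -2.589 -2.341
vertex -2.19 -1.71 -2.839
vertex -2.148 -1.731 -1.82
endloop
endfacet
facet normal 0.388 0.044 0.920
outer loop
vertex -2.855 -2.389 -1.49
vertex -2.148 -1.731 -1.82
vertex -3.038 -1.386 -1.461
endloop
endfacet
facet normal -0.441 -0.684 0.581
outer loop
vertex -3.333 -2.774 -2.305
vertex -2.855 -2.389 -1.49
vertex -3.77 -2.03 -1.761
endloop
endfacet
facet normal -0.487 -0.660 -0.572
outer loop
vertex -2.922 -2.354 -3.139
vertex -3.333 -2.774 -2.305
vertex -3.812 -2.009 -2.78
endloop
endfacet
facet normal 0.313 0.085 -0.946
outer loop
vertex -2.19 -1.71 -2.839
vertex -2.922 -2.354 -3.139
vertex -3.105 -1.351 -3.11
endloop
endfacet
facet normal 0.854 0.520 -0.024
outer loop
vertex -2.148 -1.731 -1.82
vertex -2.19 -1.71 -2.839
vertex -2.627 -0.966 -2.295
endloop
endfacet

endsolid


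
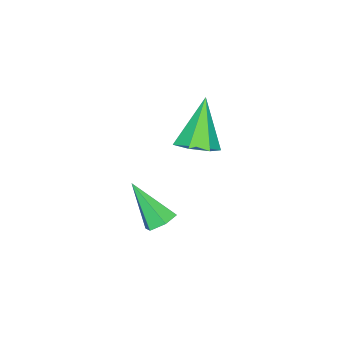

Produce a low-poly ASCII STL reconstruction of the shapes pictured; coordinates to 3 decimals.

solid 
facet normal 0.526 0.110 -0.843
outer loop
vertex -2.701 -0.698 2.457
vertex -3.27 -0.071 2.184
vertex -2.525 0.025 2.661
endloop
endfacet
facet normal 0.587 -0.349 0.731
outer loop
vertex -2.701 -0.698 2.457
vertex -2.525 0.025 2.661
vertex -4.41 -0.309 4.016
endloop
endfacet
facet normal 0.526 0.110 -0.843
outer loop
vertex -2.525 0.025 2.661
vertex -3.27 -0.071 2.184
vertex -2.91 0.677 2.506
endloop
endfacet
facet normal 0.465 0.455 0.759
outer loop
vertex -2.525 0.025 2.661
vertex -2.91 0.677 2.506
vertex -4.41 -0.309 4.016
endloop
endfacet
facet normal 0.525 0.111 -0.844
outer loop
vertex -2.91 0.677 2.506
vertex -3.27 -0.071 2.184
vertex -3.567 0.765 2.109
endloop
endfacet
facet normal -0.145 0.888 0.436
outer loop
vertex -2.91 0.677 2.506
vertex -3.567 0.765 2.109
vertex -4.41 -0.309 4.016
endloop
endfacet
facet normal 0.525 0.111 -0.844
outer loop
vertex -3.567 0.765 2.109
vertex -3.27 -0.071 2.184
vertex -4.0 0.224 1.769
endloop
endfacet
facet normal -0.782 0.623 0.005
outer loop
vertex -3.567 0.765 2.109
vertex -4.0 0.224 1.769
vertex -4.41 -0.309 4.016
endloop
endfacet
facet normal 0.525 0.111 -0.844
outer loop
vertex -4.0 0.224 1.769
vertex -3.27 -0.071 2.184
vertex -3.884 -0.539 1.741
endloop
endfacet
facet normal -0.968 -0.139 -0.210
outer loop
vertex -4.0 0.224 1.769
vertex -3.884 -0.539 1.741
vertex -4.41 -0.309 4.016
endloop
endfacet
facet normal 0.526 0.109 -0.844
outer loop
vertex -3.884 -0.539 1.741
vertex -3.27 -0.071 2.184
vertex -3.306 -0.949 2.048
endloop
endfacet
facet normal -0.561 -0.826 -0.046
outer loop
vertex -3.884 -0.539 1.741
vertex -3.306 -0.949 2.048
vertex -4.41 -0.309 4.016
endloop
endfacet
facet normal 0.525 0.109 -0.844
outer loop
vertex -3.306 -0.949 2.048
vertex -3.27 -0.071 2.184
vertex -2.701 -0.698 2.457
endloop
endfacet
facet normal 0.130 -0.919 0.372
outer loop
vertex -3.306 -0.949 2.048
vertex -2.701 -0.698 2.457
vertex -4.41 -0.309 4.016
endloop
endfacet
facet normal 0.066 0.636 -0.769
outer loop
vertex -1.774 -0.472 -1.226
vertex -2.164 -0.885 -1.601
vertex -2.45 -0.398 -1.223
endloop
endfacet
facet normal 0.065 0.557 0.828
outer loop
vertex -1.774 -0.472 -1.226
vertex -2.45 -0.398 -1.223
vertex -2.296 -2.175 -0.039
endloop
endfacet
facet normal 0.065 0.635 -0.769
outer loop
vertex -2.45 -0.398 -1.223
vertex -2.164 -0.885 -1.601
vertex -2.84 -0.811 -1.597
endloop
endfacet
facet normal -0.802 0.281 0.526
outer loop
vertex -2.45 -0.398 -1.223
vertex -2.84 -0.811 -1.597
vertex -2.296 -2.175 -0.039
endloop
endfacet
facet normal 0.065 0.635 -0.769
outer loop
vertex -2.84 -0.811 -1.597
vertex -2.164 -0.885 -1.601
vertex -2.553 -1.298 -1.975
endloop
endfacet
facet normal -0.887 -0.454 -0.088
outer loop
vertex -2.84 -0.811 -1.597
vertex -2.553 -1.298 -1.975
vertex -2.296 -2.175 -0.039
endloop
endfacet
facet normal 0.065 0.635 -0.769
outer loop
vertex -2.553 -1.298 -1.975
vertex -2.164 -0.885 -1.601
vertex -1.877 -1.372 -1.979
endloop
endfacet
facet normal -0.102 -0.911 -0.399
outer loop
vertex -2.553 -1.298 -1.975
vertex -1.877 -1.372 -1.979
vertex -2.296 -2.175 -0.039
endloop
endfacet
facet normal 0.065 0.635 -0.769
outer loop
vertex -1.877 -1.372 -1.979
vertex -2.164 -0.885 -1.601
vertex -1.488 -0.959 -1.605
endloop
endfacet
facet normal 0.767 -0.634 -0.097
outer loop
vertex -1.877 -1.372 -1.979
vertex -1.488 -0.959 -1.605
vertex -2.296 -2.175 -0.039
endloop
endfacet
facet normal 0.065 0.636 -0.769
outer loop
vertex -1.488 -0.959 -1.605
vertex -2.164 -0.885 -1.601
vertex -1.774 -0.472 -1.226
endloop
endfacet
facet normal 0.851 0.099 0.516
outer loop
vertex -1.488 -0.959 -1.605
vertex -1.774 -0.472 -1.226
vertex -2.296 -2.175 -0.039
endloop
endfacet

endsolid


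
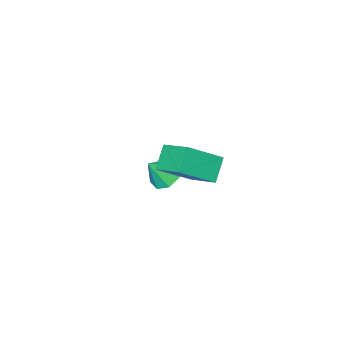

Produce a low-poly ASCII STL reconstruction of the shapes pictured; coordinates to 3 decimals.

solid 
facet normal -0.625 0.191 -0.757
outer loop
vertex -0.055 -3.031 -4.076
vertex -0.83 -3.302 -3.505
vertex -0.35 -2.443 -3.684
endloop
endfacet
facet normal 0.909 0.411 0.067
outer loop
vertex -0.055 -3.031 -4.076
vertex -0.35 -2.443 -3.684
vertex 0.07 -3.578 -2.415
endloop
endfacet
facet normal -0.625 0.192 -0.757
outer loop
vertex -0.35 -2.443 -3.684
vertex -0.83 -3.302 -3.505
vertex -0.926 -2.359 -3.187
endloop
endfacet
facet normal 0.512 0.717 0.472
outer loop
vertex -0.35 -2.443 -3.684
vertex -0.926 -2.359 -3.187
vertex 0.07 -3.578 -2.415
endloop
endfacet
facet normal -0.625 0.192 -0.757
outer loop
vertex -0.926 -2.359 -3.187
vertex -0.83 -3.302 -3.505
vertex -1.446 -2.827 -2.876
endloop
endfacet
facet normal 0.014 0.543 0.840
outer loop
vertex -0.926 -2.359 -3.187
vertex -1.446 -2.827 -2.876
vertex 0.07 -3.578 -2.415
endloop
endfacet
facet normal -0.625 0.192 -0.757
outer loop
vertex -1.446 -2.827 -2.876
vertex -0.83 -3.302 -3.505
vertex -1.605 -3.573 -2.934
endloop
endfacet
facet normal -0.296 -0.011 0.955
outer loop
vertex -1.446 -2.827 -2.876
vertex -1.605 -3.573 -2.934
vertex 0.07 -3.578 -2.415
endloop
endfacet
facet normal -0.625 0.191 -0.757
outer loop
vertex -1.605 -3.573 -2.934
vertex -0.83 -3.302 -3.505
vertex -1.31 -4.161 -3.326
endloop
endfacet
facet normal -0.234 -0.618 0.750
outer loop
vertex -1.605 -3.573 -2.934
vertex -1.31 -4.161 -3.326
vertex 0.07 -3.578 -2.415
endloop
endfacet
facet normal -0.625 0.192 -0.757
outer loop
vertex -1.31 -4.161 -3.326
vertex -0.83 -3.302 -3.505
vertex -0.734 -4.245 -3.823
endloop
endfacet
facet normal 0.163 -0.924 0.345
outer loop
vertex -1.31 -4.161 -3.326
vertex -0.734 -4.245 -3.823
vertex 0.07 -3.578 -2.415
endloop
endfacet
facet normal -0.626 0.191 -0.756
outer loop
vertex -0.734 -4.245 -3.823
vertex -0.83 -3.302 -3.505
vertex -0.215 -3.777 -4.134
endloop
endfacet
facet normal 0.662 -0.749 -0.023
outer loop
vertex -0.734 -4.245 -3.823
vertex -0.215 -3.777 -4.134
vertex 0.07 -3.578 -2.415
endloop
endfacet
facet normal -0.625 0.193 -0.757
outer loop
vertex -0.215 -3.777 -4.134
vertex -0.83 -3.302 -3.505
vertex -0.055 -3.031 -4.076
endloop
endfacet
facet normal 0.971 -0.197 -0.138
outer loop
vertex -0.215 -3.777 -4.134
vertex -0.055 -3.031 -4.076
vertex 0.07 -3.578 -2.415
endloop
endfacet
facet normal -0.646 -0.385 0.659
outer loop
vertex 2.146 0.271 2.834
vertex 2.083 1.929 3.74
vertex 0.552 0.873 1.623
endloop
endfacet
facet normal 0.033 -0.877 -0.479
outer loop
vertex 1.457 1.411 0.7
vertex 2.146 0.271 2.834
vertex 0.552 0.873 1.623
endloop
endfacet
facet normal -0.646 -0.385 0.659
outer loop
vertex 0.552 0.873 1.623
vertex 2.083 1.929 3.74
vertex 0.49 2.53 2.529
endloop
endfacet
facet normal -0.762 0.288 -0.579
outer loop
vertex 0.49 2.53 2.529
vertex 1.457 1.411 0.7
vertex 0.552 0.873 1.623
endloop
endfacet
facet normal 0.762 -0.288 0.580
outer loop
vertex 2.146 0.271 2.834
vertex 2.988 2.467 2.817
vertex 2.083 1.929 3.74
endloop
endfacet
facet normal 0.034 -0.877 -0.479
outer loop
vertex 3.05 0.81 1.911
vertex 2.146 0.271 2.834
vertex 1.457 1.411 0.7
endloop
endfacet
facet normal 0.763 -0.288 0.579
outer loop
vertex 3.05 0.81 1.911
vertex 2.988 2.467 2.817
vertex 2.146 0.271 2.834
endloop
endfacet
facet normal -0.033 0.877 0.479
outer loop
vertex 2.083 1.929 3.74
vertex 2.988 2.467 2.817
vertex 0.49 2.53 2.529
endloop
endfacet
facet normal -0.763 0.288 -0.579
outer loop
vertex 1.394 3.069 1.606
vertex 1.457 1.411 0.7
vertex 0.49 2.53 2.529
endloop
endfacet
facet normal -0.033 0.877 0.480
outer loop
vertex 0.49 2.53 2.529
vertex 2.988 2.467 2.817
vertex 1.394 3.069 1.606
endloop
endfacet
facet normal 0.646 0.385 -0.659
outer loop
vertex 1.394 3.069 1.606
vertex 3.05 0.81 1.911
vertex 1.457 1.411 0.7
endloop
endfacet
facet normal 0.646 0.385 -0.659
outer loop
vertex 2.988 2.467 2.817
vertex 3.05 0.81 1.911
vertex 1.394 3.069 1.606
endloop
endfacet

endsolid


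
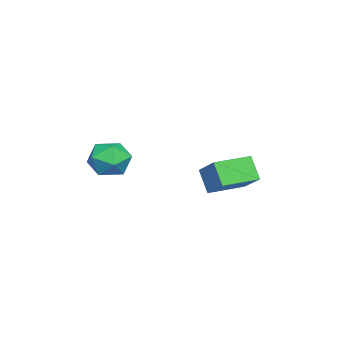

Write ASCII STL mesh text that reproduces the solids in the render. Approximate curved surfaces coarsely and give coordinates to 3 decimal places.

solid 
facet normal -0.678 0.734 0.045
outer loop
vertex 0.023 2.972 1.48
vertex 1.158 3.961 2.467
vertex 0.54 3.52 0.336
endloop
endfacet
facet normal -0.630 -0.550 -0.548
outer loop
vertex 1.782 2.179 0.253
vertex 0.023 2.972 1.48
vertex 0.54 3.52 0.336
endloop
endfacet
facet normal -0.679 0.733 0.045
outer loop
vertex 0.54 3.52 0.336
vertex 1.158 3.961 2.467
vertex 1.675 4.51 1.323
endloop
endfacet
facet normal 0.377 0.401 -0.835
outer loop
vertex 1.675 4.51 1.323
vertex 1.782 2.179 0.253
vertex 0.54 3.52 0.336
endloop
endfacet
facet normal -0.377 -0.401 0.835
outer loop
vertex 0.023 2.972 1.48
vertex 2.4 2.62 2.384
vertex 1.158 3.961 2.467
endloop
endfacet
facet normal -0.630 -0.549 -0.549
outer loop
vertex 1.265 1.63 1.397
vertex 0.023 2.972 1.48
vertex 1.782 2.179 0.253
endloop
endfacet
facet normal -0.377 -0.401 0.835
outer loop
vertex 1.265 1.63 1.397
vertex 2.4 2.62 2.384
vertex 0.023 2.972 1.48
endloop
endfacet
facet normal 0.630 0.550 0.549
outer loop
vertex 1.158 3.961 2.467
vertex 2.4 2.62 2.384
vertex 1.675 4.51 1.323
endloop
endfacet
facet normal 0.377 0.401 -0.835
outer loop
vertex 2.917 3.168 1.24
vertex 1.782 2.179 0.253
vertex 1.675 4.51 1.323
endloop
endfacet
facet normal 0.630 0.550 0.548
outer loop
vertex 1.675 4.51 1.323
vertex 2.4 2.62 2.384
vertex 2.917 3.168 1.24
endloop
endfacet
facet normal 0.678 -0.733 -0.045
outer loop
vertex 2.917 3.168 1.24
vertex 1.265 1.63 1.397
vertex 1.782 2.179 0.253
endloop
endfacet
facet normal 0.678 -0.733 -0.045
outer loop
vertex 2.4 2.62 2.384
vertex 1.265 1.63 1.397
vertex 2.917 3.168 1.24
endloop
endfacet
facet normal -0.987 0.091 0.132
outer loop
vertex 2.535 -1.285 2.098
vertex 2.481 -2.341 2.418
vertex 2.654 -1.546 3.165
endloop
endfacet
facet normal -0.657 0.713 0.248
outer loop
vertex 2.535 -1.285 2.098
vertex 2.654 -1.546 3.165
vertex 3.308 -0.784 2.706
endloop
endfacet
facet normal -0.302 0.888 -0.347
outer loop
vertex 2.535 -1.285 2.098
vertex 3.308 -0.784 2.706
vertex 3.54 -1.108 1.676
endloop
endfacet
facet normal -0.414 0.374 -0.830
outer loop
vertex 2.535 -1.285 2.098
vertex 3.54 -1.108 1.676
vertex 3.028 -2.07 1.498
endloop
endfacet
facet normal -0.838 -0.119 -0.533
outer loop
vertex 2.535 -1.285 2.098
vertex 3.028 -2.07 1.498
vertex 2.481 -2.341 2.418
endloop
endfacet
facet normal -0.178 0.615 0.768
outer loop
vertex 3.308 -0.784 2.706
vertex 2.654 -1.546 3.165
vertex 3.732 -1.53 3.402
endloop
endfacet
facet normal -0.714 -0.391 0.581
outer loop
vertex 2.654 -1.546 3.165
vertex 2.481 -2.341 2.418
vertex 3.22 -2.492 3.224
endloop
endfacet
facet normal -0.471 -0.730 -0.495
outer loop
vertex 2.481 -2.341 2.418
vertex 3.028 -2.07 1.498
vertex 3.452 -2.816 2.194
endloop
endfacet
facet normal 0.213 0.067 -0.975
outer loop
vertex 3.028 -2.07 1.498
vertex 3.54 -1.108 1.676
vertex 4.106 -2.054 1.735
endloop
endfacet
facet normal 0.395 0.898 -0.194
outer loop
vertex 3.54 -1.108 1.676
vertex 3.308 -0.784 2.706
vertex 4.279 -1.259 2.482
endloop
endfacet
facet normal 0.414 -0.374 0.830
outer loop
vertex 4.225 -2.315 2.802
vertex 3.732 -1.53 3.402
vertex 3.22 -2.492 3.224
endloop
endfacet
facet normal 0.302 -0.888 0.347
outer loop
vertex 4.225 -2.315 2.802
vertex 3.22 -2.492 3.224
vertex 3.452 -2.816 2.194
endloop
endfacet
facet normal 0.657 -0.713 -0.248
outer loop
vertex 4.225 -2.315 2.802
vertex 3.452 -2.816 2.194
vertex 4.106 -2.054 1.735
endloop
endfacet
facet normal 0.987 -0.091 -0.132
outer loop
vertex 4.225 -2.315 2.802
vertex 4.106 -2.054 1.735
vertex 4.279 -1.259 2.482
endloop
endfacet
facet normal 0.838 0.119 0.533
outer loop
vertex 4.225 -2.315 2.802
vertex 4.279 -1.259 2.482
vertex 3.732 -1.53 3.402
endloop
endfacet
facet normal -0.213 -0.067 0.975
outer loop
vertex 3.22 -2.492 3.224
vertex 3.732 -1.53 3.402
vertex 2.654 -1.546 3.165
endloop
endfacet
facet normal -0.395 -0.898 0.194
outer loop
vertex 3.452 -2.816 2.194
vertex 3.22 -2.492 3.224
vertex 2.481 -2.341 2.418
endloop
endfacet
facet normal 0.178 -0.615 -0.768
outer loop
vertex 4.106 -2.054 1.735
vertex 3.452 -2.816 2.194
vertex 3.028 -2.07 1.498
endloop
endfacet
facet normal 0.714 0.391 -0.581
outer loop
vertex 4.279 -1.259 2.482
vertex 4.106 -2.054 1.735
vertex 3.54 -1.108 1.676
endloop
endfacet
facet normal 0.471 0.730 0.495
outer loop
vertex 3.732 -1.53 3.402
vertex 4.279 -1.259 2.482
vertex 3.308 -0.784 2.706
endloop
endfacet

endsolid


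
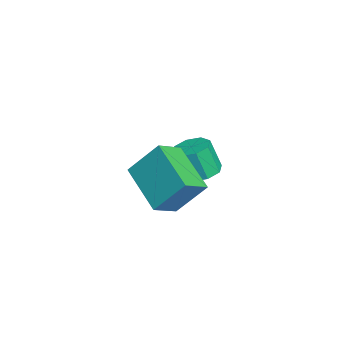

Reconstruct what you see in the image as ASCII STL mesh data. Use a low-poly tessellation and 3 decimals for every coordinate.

solid 
facet normal 0.065 0.316 -0.946
outer loop
vertex -2.808 1.604 1.317
vertex -3.474 1.981 1.397
vertex -2.733 2.157 1.507
endloop
endfacet
facet normal 0.990 -0.141 0.021
outer loop
vertex -2.808 1.604 1.317
vertex -2.733 2.157 1.507
vertex -2.899 1.162 2.643
endloop
endfacet
facet normal 0.990 -0.141 0.021
outer loop
vertex -2.899 1.162 2.643
vertex -2.733 2.157 1.507
vertex -2.824 1.715 2.832
endloop
endfacet
facet normal -0.064 -0.315 0.947
outer loop
vertex -2.899 1.162 2.643
vertex -2.824 1.715 2.832
vertex -3.566 1.539 2.723
endloop
endfacet
facet normal 0.066 0.315 -0.947
outer loop
vertex -2.733 2.157 1.507
vertex -3.474 1.981 1.397
vertex -3.092 2.607 1.632
endloop
endfacet
facet normal 0.790 0.563 0.242
outer loop
vertex -2.733 2.157 1.507
vertex -3.092 2.607 1.632
vertex -2.824 1.715 2.832
endloop
endfacet
facet normal 0.790 0.563 0.242
outer loop
vertex -2.824 1.715 2.832
vertex -3.092 2.607 1.632
vertex -3.183 2.165 2.958
endloop
endfacet
facet normal -0.064 -0.316 0.947
outer loop
vertex -2.824 1.715 2.832
vertex -3.183 2.165 2.958
vertex -3.566 1.539 2.723
endloop
endfacet
facet normal 0.064 0.316 -0.947
outer loop
vertex -3.092 2.607 1.632
vertex -3.474 1.981 1.397
vertex -3.675 2.69 1.62
endloop
endfacet
facet normal 0.127 0.938 0.321
outer loop
vertex -3.092 2.607 1.632
vertex -3.675 2.69 1.62
vertex -3.183 2.165 2.958
endloop
endfacet
facet normal 0.126 0.938 0.322
outer loop
vertex -3.183 2.165 2.958
vertex -3.675 2.69 1.62
vertex -3.767 2.248 2.945
endloop
endfacet
facet normal -0.066 -0.315 0.947
outer loop
vertex -3.183 2.165 2.958
vertex -3.767 2.248 2.945
vertex -3.566 1.539 2.723
endloop
endfacet
facet normal 0.065 0.316 -0.946
outer loop
vertex -3.675 2.69 1.62
vertex -3.474 1.981 1.397
vertex -4.141 2.358 1.477
endloop
endfacet
facet normal -0.609 0.764 0.212
outer loop
vertex -3.675 2.69 1.62
vertex -4.141 2.358 1.477
vertex -3.767 2.248 2.945
endloop
endfacet
facet normal -0.610 0.763 0.213
outer loop
vertex -3.767 2.248 2.945
vertex -4.141 2.358 1.477
vertex -4.232 1.916 2.803
endloop
endfacet
facet normal -0.064 -0.315 0.947
outer loop
vertex -3.767 2.248 2.945
vertex -4.232 1.916 2.803
vertex -3.566 1.539 2.723
endloop
endfacet
facet normal 0.064 0.315 -0.947
outer loop
vertex -4.141 2.358 1.477
vertex -3.474 1.981 1.397
vertex -4.216 1.805 1.288
endloop
endfacet
facet normal -0.990 0.141 -0.021
outer loop
vertex -4.141 2.358 1.477
vertex -4.216 1.805 1.288
vertex -4.232 1.916 2.803
endloop
endfacet
facet normal -0.990 0.141 -0.021
outer loop
vertex -4.232 1.916 2.803
vertex -4.216 1.805 1.288
vertex -4.307 1.363 2.613
endloop
endfacet
facet normal -0.065 -0.316 0.946
outer loop
vertex -4.232 1.916 2.803
vertex -4.307 1.363 2.613
vertex -3.566 1.539 2.723
endloop
endfacet
facet normal 0.064 0.316 -0.947
outer loop
vertex -4.216 1.805 1.288
vertex -3.474 1.981 1.397
vertex -3.857 1.355 1.162
endloop
endfacet
facet normal -0.790 -0.563 -0.242
outer loop
vertex -4.216 1.805 1.288
vertex -3.857 1.355 1.162
vertex -4.307 1.363 2.613
endloop
endfacet
facet normal -0.790 -0.563 -0.242
outer loop
vertex -4.307 1.363 2.613
vertex -3.857 1.355 1.162
vertex -3.948 0.913 2.488
endloop
endfacet
facet normal -0.066 -0.315 0.947
outer loop
vertex -4.307 1.363 2.613
vertex -3.948 0.913 2.488
vertex -3.566 1.539 2.723
endloop
endfacet
facet normal 0.066 0.315 -0.947
outer loop
vertex -3.857 1.355 1.162
vertex -3.474 1.981 1.397
vertex -3.273 1.272 1.175
endloop
endfacet
facet normal -0.126 -0.938 -0.321
outer loop
vertex -3.857 1.355 1.162
vertex -3.273 1.272 1.175
vertex -3.948 0.913 2.488
endloop
endfacet
facet normal -0.127 -0.938 -0.322
outer loop
vertex -3.948 0.913 2.488
vertex -3.273 1.272 1.175
vertex -3.365 0.83 2.5
endloop
endfacet
facet normal -0.064 -0.316 0.947
outer loop
vertex -3.948 0.913 2.488
vertex -3.365 0.83 2.5
vertex -3.566 1.539 2.723
endloop
endfacet
facet normal 0.064 0.315 -0.947
outer loop
vertex -3.273 1.272 1.175
vertex -3.474 1.981 1.397
vertex -2.808 1.604 1.317
endloop
endfacet
facet normal 0.610 -0.763 -0.212
outer loop
vertex -3.273 1.272 1.175
vertex -2.808 1.604 1.317
vertex -3.365 0.83 2.5
endloop
endfacet
facet normal 0.609 -0.764 -0.213
outer loop
vertex -3.365 0.83 2.5
vertex -2.808 1.604 1.317
vertex -2.899 1.162 2.643
endloop
endfacet
facet normal -0.065 -0.316 0.946
outer loop
vertex -3.365 0.83 2.5
vertex -2.899 1.162 2.643
vertex -3.566 1.539 2.723
endloop
endfacet
facet normal -0.804 -0.430 0.410
outer loop
vertex -0.014 0.374 5.134
vertex -0.73 1.152 4.546
vertex -0.108 -0.722 3.799
endloop
endfacet
facet normal 0.592 -0.643 0.486
outer loop
vertex 1.63 0.208 2.914
vertex -0.014 0.374 5.134
vertex -0.108 -0.722 3.799
endloop
endfacet
facet normal -0.804 -0.430 0.410
outer loop
vertex -0.108 -0.722 3.799
vertex -0.73 1.152 4.546
vertex -0.824 0.057 3.211
endloop
endfacet
facet normal -0.055 -0.633 -0.772
outer loop
vertex -0.824 0.057 3.211
vertex 1.63 0.208 2.914
vertex -0.108 -0.722 3.799
endloop
endfacet
facet normal 0.054 0.633 0.772
outer loop
vertex -0.014 0.374 5.134
vertex 1.008 2.082 3.661
vertex -0.73 1.152 4.546
endloop
endfacet
facet normal 0.591 -0.643 0.486
outer loop
vertex 1.724 1.303 4.249
vertex -0.014 0.374 5.134
vertex 1.63 0.208 2.914
endloop
endfacet
facet normal 0.055 0.633 0.772
outer loop
vertex 1.724 1.303 4.249
vertex 1.008 2.082 3.661
vertex -0.014 0.374 5.134
endloop
endfacet
facet normal -0.592 0.643 -0.486
outer loop
vertex -0.73 1.152 4.546
vertex 1.008 2.082 3.661
vertex -0.824 0.057 3.211
endloop
endfacet
facet normal -0.054 -0.633 -0.772
outer loop
vertex 0.914 0.986 2.326
vertex 1.63 0.208 2.914
vertex -0.824 0.057 3.211
endloop
endfacet
facet normal -0.591 0.643 -0.486
outer loop
vertex -0.824 0.057 3.211
vertex 1.008 2.082 3.661
vertex 0.914 0.986 2.326
endloop
endfacet
facet normal 0.804 0.430 -0.410
outer loop
vertex 0.914 0.986 2.326
vertex 1.724 1.303 4.249
vertex 1.63 0.208 2.914
endloop
endfacet
facet normal 0.804 0.430 -0.410
outer loop
vertex 1.008 2.082 3.661
vertex 1.724 1.303 4.249
vertex 0.914 0.986 2.326
endloop
endfacet

endsolid
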